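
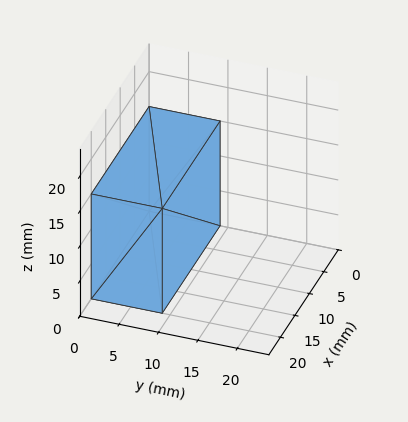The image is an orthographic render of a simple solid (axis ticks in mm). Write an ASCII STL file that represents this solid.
Reading the render: the shape is a rectangular box, roughly 20 × 9 mm footprint and 15 mm tall (dimensions read to the nearest mm from the axis ticks). For the STL, each face is triangulated and given an outward normal.

solid part
  facet normal 0.0000 0.0000 -1.0000
    outer loop
      vertex 20.0 9.0 0.0
      vertex 20.0 0.0 0.0
      vertex 0.0 0.0 0.0
    endloop
  endfacet
  facet normal 0.0000 0.0000 -1.0000
    outer loop
      vertex 0.0 9.0 0.0
      vertex 20.0 9.0 0.0
      vertex 0.0 0.0 0.0
    endloop
  endfacet
  facet normal 0.0000 0.0000 1.0000
    outer loop
      vertex 0.0 0.0 15.0
      vertex 20.0 0.0 15.0
      vertex 20.0 9.0 15.0
    endloop
  endfacet
  facet normal 0.0000 0.0000 1.0000
    outer loop
      vertex 0.0 0.0 15.0
      vertex 20.0 9.0 15.0
      vertex 0.0 9.0 15.0
    endloop
  endfacet
  facet normal 0.0000 -1.0000 0.0000
    outer loop
      vertex 0.0 0.0 0.0
      vertex 20.0 0.0 0.0
      vertex 20.0 0.0 15.0
    endloop
  endfacet
  facet normal 0.0000 -1.0000 0.0000
    outer loop
      vertex 0.0 0.0 0.0
      vertex 20.0 0.0 15.0
      vertex 0.0 0.0 15.0
    endloop
  endfacet
  facet normal 0.0000 1.0000 0.0000
    outer loop
      vertex 20.0 9.0 15.0
      vertex 20.0 9.0 0.0
      vertex 0.0 9.0 0.0
    endloop
  endfacet
  facet normal 0.0000 1.0000 0.0000
    outer loop
      vertex 0.0 9.0 15.0
      vertex 20.0 9.0 15.0
      vertex 0.0 9.0 0.0
    endloop
  endfacet
  facet normal -1.0000 0.0000 0.0000
    outer loop
      vertex 0.0 9.0 15.0
      vertex 0.0 9.0 0.0
      vertex 0.0 0.0 0.0
    endloop
  endfacet
  facet normal -1.0000 0.0000 0.0000
    outer loop
      vertex 0.0 0.0 15.0
      vertex 0.0 9.0 15.0
      vertex 0.0 0.0 0.0
    endloop
  endfacet
  facet normal 1.0000 0.0000 0.0000
    outer loop
      vertex 20.0 0.0 0.0
      vertex 20.0 9.0 0.0
      vertex 20.0 9.0 15.0
    endloop
  endfacet
  facet normal 1.0000 0.0000 0.0000
    outer loop
      vertex 20.0 0.0 0.0
      vertex 20.0 9.0 15.0
      vertex 20.0 0.0 15.0
    endloop
  endfacet
endsolid part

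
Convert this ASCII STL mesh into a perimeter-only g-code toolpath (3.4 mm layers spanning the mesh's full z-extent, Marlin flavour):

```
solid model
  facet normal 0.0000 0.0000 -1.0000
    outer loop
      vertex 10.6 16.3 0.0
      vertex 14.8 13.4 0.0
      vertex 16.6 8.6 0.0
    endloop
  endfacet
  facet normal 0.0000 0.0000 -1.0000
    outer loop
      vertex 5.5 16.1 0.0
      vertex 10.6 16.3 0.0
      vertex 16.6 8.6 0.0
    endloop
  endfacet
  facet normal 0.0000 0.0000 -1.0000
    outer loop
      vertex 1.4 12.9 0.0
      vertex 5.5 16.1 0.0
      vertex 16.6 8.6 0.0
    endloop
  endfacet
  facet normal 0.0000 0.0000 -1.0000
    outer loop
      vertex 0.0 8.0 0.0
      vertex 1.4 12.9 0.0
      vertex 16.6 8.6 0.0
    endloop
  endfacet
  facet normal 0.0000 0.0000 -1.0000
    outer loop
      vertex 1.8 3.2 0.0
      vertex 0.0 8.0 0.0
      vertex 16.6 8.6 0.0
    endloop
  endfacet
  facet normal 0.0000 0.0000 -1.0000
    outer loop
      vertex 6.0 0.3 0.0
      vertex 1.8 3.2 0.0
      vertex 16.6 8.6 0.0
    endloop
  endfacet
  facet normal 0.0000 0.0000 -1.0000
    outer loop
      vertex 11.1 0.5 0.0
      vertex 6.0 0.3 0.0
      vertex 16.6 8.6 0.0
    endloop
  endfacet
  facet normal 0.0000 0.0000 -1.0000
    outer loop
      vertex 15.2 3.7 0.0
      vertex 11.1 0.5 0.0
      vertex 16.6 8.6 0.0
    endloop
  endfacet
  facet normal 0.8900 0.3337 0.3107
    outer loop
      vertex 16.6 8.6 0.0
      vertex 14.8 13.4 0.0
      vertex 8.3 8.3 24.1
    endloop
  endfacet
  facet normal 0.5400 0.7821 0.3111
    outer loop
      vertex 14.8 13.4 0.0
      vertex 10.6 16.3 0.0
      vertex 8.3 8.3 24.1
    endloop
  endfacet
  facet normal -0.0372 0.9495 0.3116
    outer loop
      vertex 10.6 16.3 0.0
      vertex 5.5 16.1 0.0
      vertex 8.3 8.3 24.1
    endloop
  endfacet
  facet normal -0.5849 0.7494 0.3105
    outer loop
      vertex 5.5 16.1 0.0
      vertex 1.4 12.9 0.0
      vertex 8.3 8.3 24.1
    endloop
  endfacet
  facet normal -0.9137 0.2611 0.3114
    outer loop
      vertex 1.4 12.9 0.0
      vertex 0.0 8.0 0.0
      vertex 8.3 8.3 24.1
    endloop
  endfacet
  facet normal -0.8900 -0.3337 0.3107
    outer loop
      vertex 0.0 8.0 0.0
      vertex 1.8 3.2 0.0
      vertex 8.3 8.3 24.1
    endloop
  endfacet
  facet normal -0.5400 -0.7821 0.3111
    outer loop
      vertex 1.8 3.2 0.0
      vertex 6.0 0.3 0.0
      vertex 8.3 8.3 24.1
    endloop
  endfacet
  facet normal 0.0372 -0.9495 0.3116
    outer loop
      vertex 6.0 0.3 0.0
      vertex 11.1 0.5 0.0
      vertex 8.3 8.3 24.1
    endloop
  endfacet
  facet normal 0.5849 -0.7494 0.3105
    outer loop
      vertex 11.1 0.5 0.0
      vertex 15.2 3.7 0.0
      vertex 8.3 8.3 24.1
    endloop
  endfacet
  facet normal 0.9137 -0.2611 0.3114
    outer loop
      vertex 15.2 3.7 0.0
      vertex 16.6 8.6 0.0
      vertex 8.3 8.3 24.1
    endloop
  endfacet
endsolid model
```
; perimeter-only toolpath
G21 ; units = mm
G90 ; absolute positioning
G28 ; home
; layer 1
G0 Z3.4
G0 X15.4 Y8.6
G1 X13.9 Y12.7
G1 X10.3 Y15.2
G1 X5.9 Y15.0
G1 X2.4 Y12.2
G1 X1.2 Y8.0
G1 X2.7 Y3.9
G1 X6.3 Y1.4
G1 X10.7 Y1.6
G1 X14.2 Y4.4
G1 X15.4 Y8.6
; layer 2
G0 Z6.9
G0 X14.2 Y8.5
G1 X12.9 Y11.9
G1 X9.9 Y14.0
G1 X6.3 Y13.9
G1 X3.4 Y11.6
G1 X2.4 Y8.1
G1 X3.7 Y4.7
G1 X6.7 Y2.6
G1 X10.3 Y2.7
G1 X13.2 Y5.0
G1 X14.2 Y8.5
; layer 3
G0 Z10.3
G0 X13.0 Y8.5
G1 X12.0 Y11.2
G1 X9.6 Y12.9
G1 X6.7 Y12.8
G1 X4.4 Y10.9
G1 X3.6 Y8.1
G1 X4.6 Y5.4
G1 X7.0 Y3.7
G1 X9.9 Y3.8
G1 X12.2 Y5.7
G1 X13.0 Y8.5
; layer 4
G0 Z13.8
G0 X11.9 Y8.4
G1 X11.1 Y10.5
G1 X9.3 Y11.7
G1 X7.1 Y11.6
G1 X5.3 Y10.3
G1 X4.7 Y8.2
G1 X5.5 Y6.1
G1 X7.3 Y4.9
G1 X9.5 Y5.0
G1 X11.3 Y6.3
G1 X11.9 Y8.4
; layer 5
G0 Z17.2
G0 X10.7 Y8.4
G1 X10.2 Y9.8
G1 X9.0 Y10.6
G1 X7.5 Y10.5
G1 X6.3 Y9.6
G1 X5.9 Y8.2
G1 X6.4 Y6.8
G1 X7.6 Y6.0
G1 X9.1 Y6.1
G1 X10.3 Y7.0
G1 X10.7 Y8.4
; layer 6
G0 Z20.7
G0 X9.5 Y8.3
G1 X9.2 Y9.0
G1 X8.6 Y9.4
G1 X7.9 Y9.4
G1 X7.3 Y9.0
G1 X7.1 Y8.3
G1 X7.4 Y7.6
G1 X8.0 Y7.2
G1 X8.7 Y7.2
G1 X9.3 Y7.6
G1 X9.5 Y8.3
M2 ; end

The solid is a regular 10-sided pyramid, base circumscribed radius ≈ 8.3 mm, apex at z ≈ 24.1 mm. Slicing at Δz = 3.4 mm — 7 equal slices spanning the solid's height, so layer i sits at z = i·h/7 — gives 6 non-empty perimeters. Each is a 10-segment closed polygon; G0 lifts to the layer z and rapids to the start vertex, then G1 traces the edges. The cross-section shrinks linearly with z (the slice at the apex is degenerate and omitted).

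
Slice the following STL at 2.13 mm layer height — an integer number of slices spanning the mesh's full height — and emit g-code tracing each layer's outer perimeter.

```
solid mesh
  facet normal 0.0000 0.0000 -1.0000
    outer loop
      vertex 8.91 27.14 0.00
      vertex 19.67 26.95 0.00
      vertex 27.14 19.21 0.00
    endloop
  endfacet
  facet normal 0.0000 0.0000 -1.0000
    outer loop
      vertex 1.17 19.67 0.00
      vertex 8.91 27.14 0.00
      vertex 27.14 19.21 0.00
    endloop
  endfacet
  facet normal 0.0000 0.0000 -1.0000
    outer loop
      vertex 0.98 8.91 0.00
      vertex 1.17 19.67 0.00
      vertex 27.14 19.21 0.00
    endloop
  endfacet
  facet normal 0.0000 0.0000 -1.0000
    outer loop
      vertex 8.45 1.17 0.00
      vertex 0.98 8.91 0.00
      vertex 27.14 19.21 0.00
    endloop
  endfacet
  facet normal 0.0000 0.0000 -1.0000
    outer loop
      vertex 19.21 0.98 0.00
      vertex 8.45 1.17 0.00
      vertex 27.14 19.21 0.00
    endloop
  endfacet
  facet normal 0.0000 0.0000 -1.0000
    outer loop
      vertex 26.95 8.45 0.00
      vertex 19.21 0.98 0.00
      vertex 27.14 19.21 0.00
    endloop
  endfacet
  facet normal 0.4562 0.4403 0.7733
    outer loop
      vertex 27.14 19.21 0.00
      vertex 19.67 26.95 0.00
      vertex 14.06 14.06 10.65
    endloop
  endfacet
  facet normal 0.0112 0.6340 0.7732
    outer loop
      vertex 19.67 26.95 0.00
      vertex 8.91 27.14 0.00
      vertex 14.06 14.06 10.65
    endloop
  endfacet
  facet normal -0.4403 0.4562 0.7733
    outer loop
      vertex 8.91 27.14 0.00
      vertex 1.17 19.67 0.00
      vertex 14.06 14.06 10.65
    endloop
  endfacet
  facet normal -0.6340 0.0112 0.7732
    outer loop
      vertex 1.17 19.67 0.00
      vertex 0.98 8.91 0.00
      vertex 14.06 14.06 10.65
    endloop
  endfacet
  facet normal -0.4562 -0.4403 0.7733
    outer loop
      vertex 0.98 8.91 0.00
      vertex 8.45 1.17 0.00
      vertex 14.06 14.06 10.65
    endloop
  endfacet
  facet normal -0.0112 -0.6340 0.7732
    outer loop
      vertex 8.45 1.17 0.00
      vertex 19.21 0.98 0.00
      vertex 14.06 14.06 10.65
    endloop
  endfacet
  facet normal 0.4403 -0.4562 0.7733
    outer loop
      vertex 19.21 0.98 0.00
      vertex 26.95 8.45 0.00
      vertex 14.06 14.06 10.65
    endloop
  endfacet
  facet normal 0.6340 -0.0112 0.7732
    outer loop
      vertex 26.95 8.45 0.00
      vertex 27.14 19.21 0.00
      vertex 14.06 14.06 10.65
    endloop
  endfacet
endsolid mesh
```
; perimeter-only toolpath
G21 ; units = mm
G90 ; absolute positioning
G28 ; home
; layer 1
G0 Z2.13
G0 X24.52 Y18.18
G1 X18.55 Y24.37
G1 X9.94 Y24.52
G1 X3.75 Y18.55
G1 X3.60 Y9.94
G1 X9.57 Y3.75
G1 X18.18 Y3.60
G1 X24.37 Y9.57
G1 X24.52 Y18.18
; layer 2
G0 Z4.26
G0 X21.91 Y17.15
G1 X17.43 Y21.79
G1 X10.97 Y21.91
G1 X6.33 Y17.43
G1 X6.21 Y10.97
G1 X10.69 Y6.33
G1 X17.15 Y6.21
G1 X21.79 Y10.69
G1 X21.91 Y17.15
; layer 3
G0 Z6.39
G0 X19.29 Y16.12
G1 X16.30 Y19.22
G1 X12.00 Y19.29
G1 X8.90 Y16.30
G1 X8.83 Y12.00
G1 X11.82 Y8.90
G1 X16.12 Y8.83
G1 X19.22 Y11.82
G1 X19.29 Y16.12
; layer 4
G0 Z8.52
G0 X16.68 Y15.09
G1 X15.18 Y16.64
G1 X13.03 Y16.68
G1 X11.48 Y15.18
G1 X11.44 Y13.03
G1 X12.94 Y11.48
G1 X15.09 Y11.44
G1 X16.64 Y12.94
G1 X16.68 Y15.09
M2 ; end

The solid is a regular 8-sided pyramid, base circumscribed radius ≈ 14.1 mm, apex at z ≈ 10.7 mm. Slicing at Δz = 2.13 mm — 5 equal slices spanning the solid's height, so layer i sits at z = i·h/5 — gives 4 non-empty perimeters. Each is a 8-segment closed polygon; G0 lifts to the layer z and rapids to the start vertex, then G1 traces the edges. The cross-section shrinks linearly with z (the slice at the apex is degenerate and omitted).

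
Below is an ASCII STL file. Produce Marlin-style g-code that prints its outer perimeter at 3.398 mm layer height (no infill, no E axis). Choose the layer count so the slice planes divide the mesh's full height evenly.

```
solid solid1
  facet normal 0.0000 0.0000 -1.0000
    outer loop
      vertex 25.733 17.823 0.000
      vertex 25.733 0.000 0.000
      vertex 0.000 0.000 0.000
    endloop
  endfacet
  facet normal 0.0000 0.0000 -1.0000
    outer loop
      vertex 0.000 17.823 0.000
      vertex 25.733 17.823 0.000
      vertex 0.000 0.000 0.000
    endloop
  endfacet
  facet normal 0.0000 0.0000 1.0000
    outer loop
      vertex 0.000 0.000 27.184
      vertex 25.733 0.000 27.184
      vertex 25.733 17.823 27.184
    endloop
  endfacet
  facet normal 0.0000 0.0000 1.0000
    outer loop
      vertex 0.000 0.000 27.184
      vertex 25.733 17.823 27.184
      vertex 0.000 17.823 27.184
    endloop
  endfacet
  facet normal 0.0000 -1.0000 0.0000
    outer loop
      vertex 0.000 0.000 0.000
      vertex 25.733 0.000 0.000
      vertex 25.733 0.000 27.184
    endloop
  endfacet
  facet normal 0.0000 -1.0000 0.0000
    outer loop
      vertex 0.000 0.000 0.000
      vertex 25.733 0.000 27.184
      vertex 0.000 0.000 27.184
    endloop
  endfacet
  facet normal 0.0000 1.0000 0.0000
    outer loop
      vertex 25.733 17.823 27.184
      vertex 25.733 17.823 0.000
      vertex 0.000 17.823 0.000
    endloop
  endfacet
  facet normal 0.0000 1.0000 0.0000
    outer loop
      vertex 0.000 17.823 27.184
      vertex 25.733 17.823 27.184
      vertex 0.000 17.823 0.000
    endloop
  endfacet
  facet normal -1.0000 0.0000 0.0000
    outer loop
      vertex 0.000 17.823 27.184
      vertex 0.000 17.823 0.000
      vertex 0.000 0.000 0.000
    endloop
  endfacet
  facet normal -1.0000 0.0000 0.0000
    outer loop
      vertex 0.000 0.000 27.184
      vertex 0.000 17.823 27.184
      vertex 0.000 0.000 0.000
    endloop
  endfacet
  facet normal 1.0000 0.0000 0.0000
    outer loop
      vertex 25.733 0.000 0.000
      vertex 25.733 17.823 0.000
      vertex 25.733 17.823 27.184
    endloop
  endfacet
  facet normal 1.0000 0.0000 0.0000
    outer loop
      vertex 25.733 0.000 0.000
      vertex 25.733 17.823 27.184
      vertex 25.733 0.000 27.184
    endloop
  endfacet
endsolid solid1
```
; perimeter-only toolpath
G21 ; units = mm
G90 ; absolute positioning
G28 ; home
; layer 1
G0 Z3.398
G0 X0.000 Y0.000
G1 X25.733 Y0.000
G1 X25.733 Y17.823
G1 X0.000 Y17.823
G1 X0.000 Y0.000
; layer 2
G0 Z6.796
G0 X0.000 Y0.000
G1 X25.733 Y0.000
G1 X25.733 Y17.823
G1 X0.000 Y17.823
G1 X0.000 Y0.000
; layer 3
G0 Z10.194
G0 X0.000 Y0.000
G1 X25.733 Y0.000
G1 X25.733 Y17.823
G1 X0.000 Y17.823
G1 X0.000 Y0.000
; layer 4
G0 Z13.592
G0 X0.000 Y0.000
G1 X25.733 Y0.000
G1 X25.733 Y17.823
G1 X0.000 Y17.823
G1 X0.000 Y0.000
; layer 5
G0 Z16.990
G0 X0.000 Y0.000
G1 X25.733 Y0.000
G1 X25.733 Y17.823
G1 X0.000 Y17.823
G1 X0.000 Y0.000
; layer 6
G0 Z20.388
G0 X0.000 Y0.000
G1 X25.733 Y0.000
G1 X25.733 Y17.823
G1 X0.000 Y17.823
G1 X0.000 Y0.000
; layer 7
G0 Z23.786
G0 X0.000 Y0.000
G1 X25.733 Y0.000
G1 X25.733 Y17.823
G1 X0.000 Y17.823
G1 X0.000 Y0.000
; layer 8
G0 Z27.184
G0 X0.000 Y0.000
G1 X25.733 Y0.000
G1 X25.733 Y17.823
G1 X0.000 Y17.823
G1 X0.000 Y0.000
M2 ; end

The solid is a rectangular box, roughly 25.7 × 17.8 mm footprint and 27.2 mm tall. Slicing at Δz = 3.398 mm — 8 equal slices spanning the solid's height, so layer i sits at z = i·h/8 — gives 8 non-empty perimeters. Each is a 4-segment closed polygon; G0 lifts to the layer z and rapids to the start vertex, then G1 traces the edges.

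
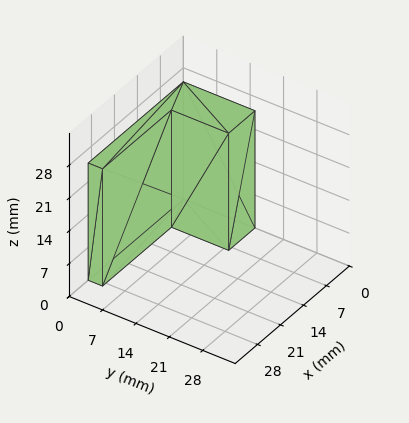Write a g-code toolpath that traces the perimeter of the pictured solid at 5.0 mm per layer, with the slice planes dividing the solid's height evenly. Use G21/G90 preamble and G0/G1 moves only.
Reading the render: the shape is an L-shaped prism: outer 29 × 15 mm, arm thicknesses ≈ 3 mm (horizontal) and 8 mm (vertical), extruded 25 mm in z (dimensions read to the nearest mm from the axis ticks). For the g-code, the solid's height is divided into equal slices at the stated Δz and each level perimeter traced with G1 moves after a G0 lift.

; perimeter-only toolpath
G21 ; units = mm
G90 ; absolute positioning
G28 ; home
; layer 1
G0 Z5.0
G0 X0.0 Y0.0
G1 X29.0 Y0.0
G1 X29.0 Y3.0
G1 X8.0 Y3.0
G1 X8.0 Y15.0
G1 X0.0 Y15.0
G1 X0.0 Y0.0
; layer 2
G0 Z10.0
G0 X0.0 Y0.0
G1 X29.0 Y0.0
G1 X29.0 Y3.0
G1 X8.0 Y3.0
G1 X8.0 Y15.0
G1 X0.0 Y15.0
G1 X0.0 Y0.0
; layer 3
G0 Z15.0
G0 X0.0 Y0.0
G1 X29.0 Y0.0
G1 X29.0 Y3.0
G1 X8.0 Y3.0
G1 X8.0 Y15.0
G1 X0.0 Y15.0
G1 X0.0 Y0.0
; layer 4
G0 Z20.0
G0 X0.0 Y0.0
G1 X29.0 Y0.0
G1 X29.0 Y3.0
G1 X8.0 Y3.0
G1 X8.0 Y15.0
G1 X0.0 Y15.0
G1 X0.0 Y0.0
; layer 5
G0 Z25.0
G0 X0.0 Y0.0
G1 X29.0 Y0.0
G1 X29.0 Y3.0
G1 X8.0 Y3.0
G1 X8.0 Y15.0
G1 X0.0 Y15.0
G1 X0.0 Y0.0
M2 ; end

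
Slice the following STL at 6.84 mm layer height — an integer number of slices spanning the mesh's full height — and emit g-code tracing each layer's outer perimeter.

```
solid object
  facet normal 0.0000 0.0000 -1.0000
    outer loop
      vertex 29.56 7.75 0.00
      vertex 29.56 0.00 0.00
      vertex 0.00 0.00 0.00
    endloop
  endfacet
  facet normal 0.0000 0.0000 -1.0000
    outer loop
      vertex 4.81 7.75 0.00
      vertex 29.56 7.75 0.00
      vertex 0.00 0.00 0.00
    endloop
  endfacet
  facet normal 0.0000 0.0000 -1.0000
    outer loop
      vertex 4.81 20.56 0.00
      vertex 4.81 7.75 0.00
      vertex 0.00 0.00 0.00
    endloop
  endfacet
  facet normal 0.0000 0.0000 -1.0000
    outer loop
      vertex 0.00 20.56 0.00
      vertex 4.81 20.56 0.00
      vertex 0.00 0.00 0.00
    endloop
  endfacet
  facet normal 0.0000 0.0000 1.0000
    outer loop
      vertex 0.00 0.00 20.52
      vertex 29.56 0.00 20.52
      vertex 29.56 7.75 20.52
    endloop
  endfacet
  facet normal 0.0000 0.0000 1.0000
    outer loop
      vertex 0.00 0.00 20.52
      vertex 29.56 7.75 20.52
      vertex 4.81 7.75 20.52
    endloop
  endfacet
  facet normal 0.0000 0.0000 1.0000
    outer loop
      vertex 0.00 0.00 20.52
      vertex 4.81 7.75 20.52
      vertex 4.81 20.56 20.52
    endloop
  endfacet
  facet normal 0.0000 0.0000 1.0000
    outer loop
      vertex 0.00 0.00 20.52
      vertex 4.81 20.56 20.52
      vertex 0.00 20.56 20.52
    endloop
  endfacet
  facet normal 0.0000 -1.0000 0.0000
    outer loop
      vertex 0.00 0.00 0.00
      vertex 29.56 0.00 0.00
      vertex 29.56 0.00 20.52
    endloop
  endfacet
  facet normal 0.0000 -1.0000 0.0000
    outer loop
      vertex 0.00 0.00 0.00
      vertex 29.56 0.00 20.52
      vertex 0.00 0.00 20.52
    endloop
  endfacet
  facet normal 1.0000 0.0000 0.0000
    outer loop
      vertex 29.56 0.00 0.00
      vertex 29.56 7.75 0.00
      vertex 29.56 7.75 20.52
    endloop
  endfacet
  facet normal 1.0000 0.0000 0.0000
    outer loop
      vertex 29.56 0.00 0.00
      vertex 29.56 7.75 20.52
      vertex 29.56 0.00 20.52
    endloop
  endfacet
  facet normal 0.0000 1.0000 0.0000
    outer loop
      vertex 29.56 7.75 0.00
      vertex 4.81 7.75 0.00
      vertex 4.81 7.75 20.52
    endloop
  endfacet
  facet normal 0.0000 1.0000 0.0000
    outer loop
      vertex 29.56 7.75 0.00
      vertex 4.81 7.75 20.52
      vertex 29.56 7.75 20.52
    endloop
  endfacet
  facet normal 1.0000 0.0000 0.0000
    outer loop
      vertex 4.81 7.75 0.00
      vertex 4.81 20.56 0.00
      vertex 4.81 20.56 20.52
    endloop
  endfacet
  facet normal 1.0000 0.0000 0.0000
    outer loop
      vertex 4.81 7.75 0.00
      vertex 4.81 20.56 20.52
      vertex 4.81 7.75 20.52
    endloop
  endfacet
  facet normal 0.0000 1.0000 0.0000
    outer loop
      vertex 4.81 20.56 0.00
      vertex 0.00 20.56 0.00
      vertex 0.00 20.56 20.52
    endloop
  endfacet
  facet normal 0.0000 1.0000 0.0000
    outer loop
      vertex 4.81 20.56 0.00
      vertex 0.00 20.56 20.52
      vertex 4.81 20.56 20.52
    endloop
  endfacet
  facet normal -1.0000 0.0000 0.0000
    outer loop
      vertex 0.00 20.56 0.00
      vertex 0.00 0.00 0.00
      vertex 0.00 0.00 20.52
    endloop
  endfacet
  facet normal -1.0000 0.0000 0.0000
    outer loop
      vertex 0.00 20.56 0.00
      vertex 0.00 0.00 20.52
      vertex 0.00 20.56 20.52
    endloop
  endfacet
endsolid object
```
; perimeter-only toolpath
G21 ; units = mm
G90 ; absolute positioning
G28 ; home
; layer 1
G0 Z6.84
G0 X0.00 Y0.00
G1 X29.56 Y0.00
G1 X29.56 Y7.75
G1 X4.81 Y7.75
G1 X4.81 Y20.56
G1 X0.00 Y20.56
G1 X0.00 Y0.00
; layer 2
G0 Z13.68
G0 X0.00 Y0.00
G1 X29.56 Y0.00
G1 X29.56 Y7.75
G1 X4.81 Y7.75
G1 X4.81 Y20.56
G1 X0.00 Y20.56
G1 X0.00 Y0.00
; layer 3
G0 Z20.52
G0 X0.00 Y0.00
G1 X29.56 Y0.00
G1 X29.56 Y7.75
G1 X4.81 Y7.75
G1 X4.81 Y20.56
G1 X0.00 Y20.56
G1 X0.00 Y0.00
M2 ; end

The solid is an L-shaped prism: outer 29.6 × 20.6 mm, arm thicknesses ≈ 7.75 mm (horizontal) and 4.81 mm (vertical), extruded 20.5 mm in z. Slicing at Δz = 6.84 mm — 3 equal slices spanning the solid's height, so layer i sits at z = i·h/3 — gives 3 non-empty perimeters. Each is a 6-segment closed polygon; G0 lifts to the layer z and rapids to the start vertex, then G1 traces the edges.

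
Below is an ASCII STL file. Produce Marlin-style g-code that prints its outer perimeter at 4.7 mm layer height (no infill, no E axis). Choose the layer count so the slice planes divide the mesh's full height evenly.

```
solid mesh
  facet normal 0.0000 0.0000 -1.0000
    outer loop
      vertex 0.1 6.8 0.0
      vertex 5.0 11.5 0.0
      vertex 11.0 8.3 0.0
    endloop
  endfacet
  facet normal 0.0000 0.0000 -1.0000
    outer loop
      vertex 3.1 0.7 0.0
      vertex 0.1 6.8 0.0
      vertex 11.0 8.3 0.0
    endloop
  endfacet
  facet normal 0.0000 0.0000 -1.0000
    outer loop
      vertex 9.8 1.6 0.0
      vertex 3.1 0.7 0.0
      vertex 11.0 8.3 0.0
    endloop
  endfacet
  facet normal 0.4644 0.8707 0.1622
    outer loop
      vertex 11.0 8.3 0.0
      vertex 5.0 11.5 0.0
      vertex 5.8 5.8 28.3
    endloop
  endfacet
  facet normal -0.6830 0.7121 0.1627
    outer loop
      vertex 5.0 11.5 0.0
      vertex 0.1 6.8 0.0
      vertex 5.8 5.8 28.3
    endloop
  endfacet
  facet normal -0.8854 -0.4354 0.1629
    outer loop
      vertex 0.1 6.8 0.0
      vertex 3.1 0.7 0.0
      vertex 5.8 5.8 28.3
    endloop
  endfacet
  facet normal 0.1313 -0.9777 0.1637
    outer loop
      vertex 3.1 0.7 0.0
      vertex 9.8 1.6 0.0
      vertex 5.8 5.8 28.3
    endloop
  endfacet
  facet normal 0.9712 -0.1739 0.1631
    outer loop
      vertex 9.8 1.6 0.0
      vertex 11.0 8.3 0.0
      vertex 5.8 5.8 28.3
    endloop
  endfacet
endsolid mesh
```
; perimeter-only toolpath
G21 ; units = mm
G90 ; absolute positioning
G28 ; home
; layer 1
G0 Z4.7
G0 X10.1 Y7.9
G1 X5.1 Y10.6
G1 X1.0 Y6.6
G1 X3.5 Y1.5
G1 X9.1 Y2.3
G1 X10.1 Y7.9
; layer 2
G0 Z9.4
G0 X9.3 Y7.5
G1 X5.3 Y9.6
G1 X2.0 Y6.5
G1 X4.0 Y2.4
G1 X8.5 Y3.0
G1 X9.3 Y7.5
; layer 3
G0 Z14.2
G0 X8.4 Y7.1
G1 X5.4 Y8.7
G1 X2.9 Y6.3
G1 X4.5 Y3.2
G1 X7.8 Y3.7
G1 X8.4 Y7.1
; layer 4
G0 Z18.9
G0 X7.5 Y6.6
G1 X5.5 Y7.7
G1 X3.9 Y6.1
G1 X4.9 Y4.1
G1 X7.1 Y4.4
G1 X7.5 Y6.6
; layer 5
G0 Z23.6
G0 X6.7 Y6.2
G1 X5.7 Y6.7
G1 X4.8 Y6.0
G1 X5.3 Y4.9
G1 X6.5 Y5.1
G1 X6.7 Y6.2
M2 ; end

The solid is a regular 5-sided pyramid, base circumscribed radius ≈ 5.8 mm, apex at z ≈ 28.3 mm. Slicing at Δz = 4.7 mm — 6 equal slices spanning the solid's height, so layer i sits at z = i·h/6 — gives 5 non-empty perimeters. Each is a 5-segment closed polygon; G0 lifts to the layer z and rapids to the start vertex, then G1 traces the edges. The cross-section shrinks linearly with z (the slice at the apex is degenerate and omitted).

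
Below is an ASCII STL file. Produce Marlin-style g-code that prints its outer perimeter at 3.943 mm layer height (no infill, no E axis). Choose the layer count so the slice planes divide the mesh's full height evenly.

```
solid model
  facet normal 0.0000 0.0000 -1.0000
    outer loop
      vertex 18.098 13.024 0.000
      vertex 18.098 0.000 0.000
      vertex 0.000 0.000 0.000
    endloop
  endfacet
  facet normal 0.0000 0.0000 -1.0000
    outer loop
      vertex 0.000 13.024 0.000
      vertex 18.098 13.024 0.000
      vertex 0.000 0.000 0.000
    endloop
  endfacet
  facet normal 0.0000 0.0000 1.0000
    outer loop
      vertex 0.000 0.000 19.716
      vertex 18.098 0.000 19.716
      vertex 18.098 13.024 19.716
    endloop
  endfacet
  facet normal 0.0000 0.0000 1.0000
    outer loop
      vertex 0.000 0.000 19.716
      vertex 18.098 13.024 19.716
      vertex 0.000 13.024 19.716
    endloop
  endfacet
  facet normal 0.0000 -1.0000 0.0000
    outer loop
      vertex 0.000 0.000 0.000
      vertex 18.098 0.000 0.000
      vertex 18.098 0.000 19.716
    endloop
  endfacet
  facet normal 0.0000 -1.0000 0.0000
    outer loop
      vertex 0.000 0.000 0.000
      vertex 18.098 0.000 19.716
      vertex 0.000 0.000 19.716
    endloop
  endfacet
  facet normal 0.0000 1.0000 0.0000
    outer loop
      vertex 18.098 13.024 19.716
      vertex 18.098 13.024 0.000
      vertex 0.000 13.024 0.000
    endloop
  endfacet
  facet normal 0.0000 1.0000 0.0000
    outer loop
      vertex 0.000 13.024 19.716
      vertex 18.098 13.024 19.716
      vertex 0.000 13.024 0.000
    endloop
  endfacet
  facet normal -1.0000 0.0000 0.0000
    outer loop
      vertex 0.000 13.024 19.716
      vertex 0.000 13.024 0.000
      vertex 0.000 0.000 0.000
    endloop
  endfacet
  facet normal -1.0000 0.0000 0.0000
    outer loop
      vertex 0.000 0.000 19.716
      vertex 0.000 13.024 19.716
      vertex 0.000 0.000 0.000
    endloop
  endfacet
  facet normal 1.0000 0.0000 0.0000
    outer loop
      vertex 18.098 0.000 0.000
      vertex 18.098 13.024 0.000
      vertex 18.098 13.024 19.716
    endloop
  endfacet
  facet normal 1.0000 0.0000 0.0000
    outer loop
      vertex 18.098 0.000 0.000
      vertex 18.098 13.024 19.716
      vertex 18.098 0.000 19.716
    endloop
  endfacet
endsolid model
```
; perimeter-only toolpath
G21 ; units = mm
G90 ; absolute positioning
G28 ; home
; layer 1
G0 Z3.943
G0 X0.000 Y0.000
G1 X18.098 Y0.000
G1 X18.098 Y13.024
G1 X0.000 Y13.024
G1 X0.000 Y0.000
; layer 2
G0 Z7.886
G0 X0.000 Y0.000
G1 X18.098 Y0.000
G1 X18.098 Y13.024
G1 X0.000 Y13.024
G1 X0.000 Y0.000
; layer 3
G0 Z11.830
G0 X0.000 Y0.000
G1 X18.098 Y0.000
G1 X18.098 Y13.024
G1 X0.000 Y13.024
G1 X0.000 Y0.000
; layer 4
G0 Z15.773
G0 X0.000 Y0.000
G1 X18.098 Y0.000
G1 X18.098 Y13.024
G1 X0.000 Y13.024
G1 X0.000 Y0.000
; layer 5
G0 Z19.716
G0 X0.000 Y0.000
G1 X18.098 Y0.000
G1 X18.098 Y13.024
G1 X0.000 Y13.024
G1 X0.000 Y0.000
M2 ; end

The solid is a rectangular box, roughly 18.1 × 13 mm footprint and 19.7 mm tall. Slicing at Δz = 3.943 mm — 5 equal slices spanning the solid's height, so layer i sits at z = i·h/5 — gives 5 non-empty perimeters. Each is a 4-segment closed polygon; G0 lifts to the layer z and rapids to the start vertex, then G1 traces the edges.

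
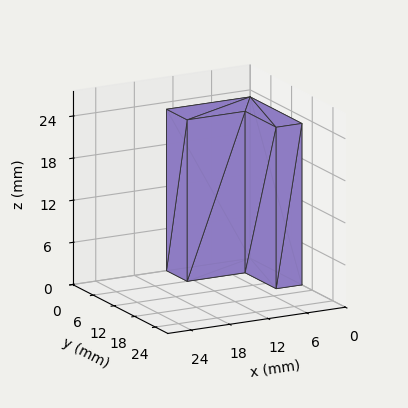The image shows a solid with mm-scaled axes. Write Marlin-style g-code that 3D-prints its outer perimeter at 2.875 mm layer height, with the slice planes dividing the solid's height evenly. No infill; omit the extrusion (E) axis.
Reading the render: the shape is an L-shaped prism: outer 13 × 15 mm, arm thicknesses ≈ 6 mm (horizontal) and 4 mm (vertical), extruded 23 mm in z (dimensions read to the nearest mm from the axis ticks). For the g-code, the solid's height is divided into equal slices at the stated Δz and each level perimeter traced with G1 moves after a G0 lift.

; perimeter-only toolpath
G21 ; units = mm
G90 ; absolute positioning
G28 ; home
; layer 1
G0 Z2.875
G0 X0.000 Y0.000
G1 X13.000 Y0.000
G1 X13.000 Y6.000
G1 X4.000 Y6.000
G1 X4.000 Y15.000
G1 X0.000 Y15.000
G1 X0.000 Y0.000
; layer 2
G0 Z5.750
G0 X0.000 Y0.000
G1 X13.000 Y0.000
G1 X13.000 Y6.000
G1 X4.000 Y6.000
G1 X4.000 Y15.000
G1 X0.000 Y15.000
G1 X0.000 Y0.000
; layer 3
G0 Z8.625
G0 X0.000 Y0.000
G1 X13.000 Y0.000
G1 X13.000 Y6.000
G1 X4.000 Y6.000
G1 X4.000 Y15.000
G1 X0.000 Y15.000
G1 X0.000 Y0.000
; layer 4
G0 Z11.500
G0 X0.000 Y0.000
G1 X13.000 Y0.000
G1 X13.000 Y6.000
G1 X4.000 Y6.000
G1 X4.000 Y15.000
G1 X0.000 Y15.000
G1 X0.000 Y0.000
; layer 5
G0 Z14.375
G0 X0.000 Y0.000
G1 X13.000 Y0.000
G1 X13.000 Y6.000
G1 X4.000 Y6.000
G1 X4.000 Y15.000
G1 X0.000 Y15.000
G1 X0.000 Y0.000
; layer 6
G0 Z17.250
G0 X0.000 Y0.000
G1 X13.000 Y0.000
G1 X13.000 Y6.000
G1 X4.000 Y6.000
G1 X4.000 Y15.000
G1 X0.000 Y15.000
G1 X0.000 Y0.000
; layer 7
G0 Z20.125
G0 X0.000 Y0.000
G1 X13.000 Y0.000
G1 X13.000 Y6.000
G1 X4.000 Y6.000
G1 X4.000 Y15.000
G1 X0.000 Y15.000
G1 X0.000 Y0.000
; layer 8
G0 Z23.000
G0 X0.000 Y0.000
G1 X13.000 Y0.000
G1 X13.000 Y6.000
G1 X4.000 Y6.000
G1 X4.000 Y15.000
G1 X0.000 Y15.000
G1 X0.000 Y0.000
M2 ; end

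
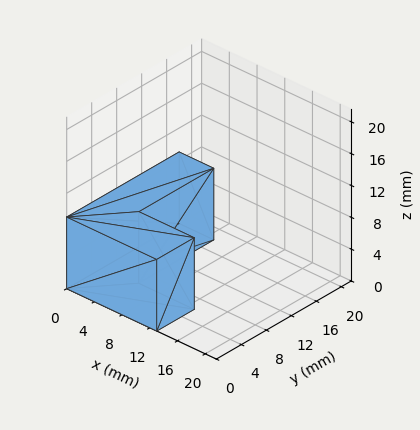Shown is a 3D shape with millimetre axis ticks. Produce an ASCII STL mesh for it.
Reading the render: the shape is an L-shaped prism: outer 13 × 18 mm, arm thicknesses ≈ 6 mm (horizontal) and 5 mm (vertical), extruded 9 mm in z (dimensions read to the nearest mm from the axis ticks). For the STL, each face is triangulated and given an outward normal.

solid part
  facet normal 0.0000 0.0000 -1.0000
    outer loop
      vertex 13.00 6.00 0.00
      vertex 13.00 0.00 0.00
      vertex 0.00 0.00 0.00
    endloop
  endfacet
  facet normal 0.0000 0.0000 -1.0000
    outer loop
      vertex 5.00 6.00 0.00
      vertex 13.00 6.00 0.00
      vertex 0.00 0.00 0.00
    endloop
  endfacet
  facet normal 0.0000 0.0000 -1.0000
    outer loop
      vertex 5.00 18.00 0.00
      vertex 5.00 6.00 0.00
      vertex 0.00 0.00 0.00
    endloop
  endfacet
  facet normal 0.0000 0.0000 -1.0000
    outer loop
      vertex 0.00 18.00 0.00
      vertex 5.00 18.00 0.00
      vertex 0.00 0.00 0.00
    endloop
  endfacet
  facet normal 0.0000 0.0000 1.0000
    outer loop
      vertex 0.00 0.00 9.00
      vertex 13.00 0.00 9.00
      vertex 13.00 6.00 9.00
    endloop
  endfacet
  facet normal 0.0000 0.0000 1.0000
    outer loop
      vertex 0.00 0.00 9.00
      vertex 13.00 6.00 9.00
      vertex 5.00 6.00 9.00
    endloop
  endfacet
  facet normal 0.0000 0.0000 1.0000
    outer loop
      vertex 0.00 0.00 9.00
      vertex 5.00 6.00 9.00
      vertex 5.00 18.00 9.00
    endloop
  endfacet
  facet normal 0.0000 0.0000 1.0000
    outer loop
      vertex 0.00 0.00 9.00
      vertex 5.00 18.00 9.00
      vertex 0.00 18.00 9.00
    endloop
  endfacet
  facet normal 0.0000 -1.0000 0.0000
    outer loop
      vertex 0.00 0.00 0.00
      vertex 13.00 0.00 0.00
      vertex 13.00 0.00 9.00
    endloop
  endfacet
  facet normal 0.0000 -1.0000 0.0000
    outer loop
      vertex 0.00 0.00 0.00
      vertex 13.00 0.00 9.00
      vertex 0.00 0.00 9.00
    endloop
  endfacet
  facet normal 1.0000 0.0000 0.0000
    outer loop
      vertex 13.00 0.00 0.00
      vertex 13.00 6.00 0.00
      vertex 13.00 6.00 9.00
    endloop
  endfacet
  facet normal 1.0000 0.0000 0.0000
    outer loop
      vertex 13.00 0.00 0.00
      vertex 13.00 6.00 9.00
      vertex 13.00 0.00 9.00
    endloop
  endfacet
  facet normal 0.0000 1.0000 0.0000
    outer loop
      vertex 13.00 6.00 0.00
      vertex 5.00 6.00 0.00
      vertex 5.00 6.00 9.00
    endloop
  endfacet
  facet normal 0.0000 1.0000 0.0000
    outer loop
      vertex 13.00 6.00 0.00
      vertex 5.00 6.00 9.00
      vertex 13.00 6.00 9.00
    endloop
  endfacet
  facet normal 1.0000 0.0000 0.0000
    outer loop
      vertex 5.00 6.00 0.00
      vertex 5.00 18.00 0.00
      vertex 5.00 18.00 9.00
    endloop
  endfacet
  facet normal 1.0000 0.0000 0.0000
    outer loop
      vertex 5.00 6.00 0.00
      vertex 5.00 18.00 9.00
      vertex 5.00 6.00 9.00
    endloop
  endfacet
  facet normal 0.0000 1.0000 0.0000
    outer loop
      vertex 5.00 18.00 0.00
      vertex 0.00 18.00 0.00
      vertex 0.00 18.00 9.00
    endloop
  endfacet
  facet normal 0.0000 1.0000 0.0000
    outer loop
      vertex 5.00 18.00 0.00
      vertex 0.00 18.00 9.00
      vertex 5.00 18.00 9.00
    endloop
  endfacet
  facet normal -1.0000 0.0000 0.0000
    outer loop
      vertex 0.00 18.00 0.00
      vertex 0.00 0.00 0.00
      vertex 0.00 0.00 9.00
    endloop
  endfacet
  facet normal -1.0000 0.0000 0.0000
    outer loop
      vertex 0.00 18.00 0.00
      vertex 0.00 0.00 9.00
      vertex 0.00 18.00 9.00
    endloop
  endfacet
endsolid part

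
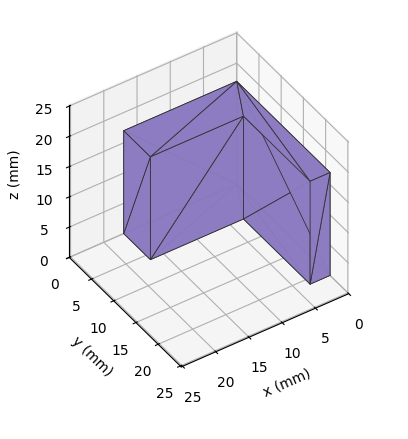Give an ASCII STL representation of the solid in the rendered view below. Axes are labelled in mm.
Reading the render: the shape is an L-shaped prism: outer 17 × 21 mm, arm thicknesses ≈ 6 mm (horizontal) and 3 mm (vertical), extruded 17 mm in z (dimensions read to the nearest mm from the axis ticks). For the STL, each face is triangulated and given an outward normal.

solid part
  facet normal 0.0000 0.0000 -1.0000
    outer loop
      vertex 17.000 6.000 0.000
      vertex 17.000 0.000 0.000
      vertex 0.000 0.000 0.000
    endloop
  endfacet
  facet normal 0.0000 0.0000 -1.0000
    outer loop
      vertex 3.000 6.000 0.000
      vertex 17.000 6.000 0.000
      vertex 0.000 0.000 0.000
    endloop
  endfacet
  facet normal 0.0000 0.0000 -1.0000
    outer loop
      vertex 3.000 21.000 0.000
      vertex 3.000 6.000 0.000
      vertex 0.000 0.000 0.000
    endloop
  endfacet
  facet normal 0.0000 0.0000 -1.0000
    outer loop
      vertex 0.000 21.000 0.000
      vertex 3.000 21.000 0.000
      vertex 0.000 0.000 0.000
    endloop
  endfacet
  facet normal 0.0000 0.0000 1.0000
    outer loop
      vertex 0.000 0.000 17.000
      vertex 17.000 0.000 17.000
      vertex 17.000 6.000 17.000
    endloop
  endfacet
  facet normal 0.0000 0.0000 1.0000
    outer loop
      vertex 0.000 0.000 17.000
      vertex 17.000 6.000 17.000
      vertex 3.000 6.000 17.000
    endloop
  endfacet
  facet normal 0.0000 0.0000 1.0000
    outer loop
      vertex 0.000 0.000 17.000
      vertex 3.000 6.000 17.000
      vertex 3.000 21.000 17.000
    endloop
  endfacet
  facet normal 0.0000 0.0000 1.0000
    outer loop
      vertex 0.000 0.000 17.000
      vertex 3.000 21.000 17.000
      vertex 0.000 21.000 17.000
    endloop
  endfacet
  facet normal 0.0000 -1.0000 0.0000
    outer loop
      vertex 0.000 0.000 0.000
      vertex 17.000 0.000 0.000
      vertex 17.000 0.000 17.000
    endloop
  endfacet
  facet normal 0.0000 -1.0000 0.0000
    outer loop
      vertex 0.000 0.000 0.000
      vertex 17.000 0.000 17.000
      vertex 0.000 0.000 17.000
    endloop
  endfacet
  facet normal 1.0000 0.0000 0.0000
    outer loop
      vertex 17.000 0.000 0.000
      vertex 17.000 6.000 0.000
      vertex 17.000 6.000 17.000
    endloop
  endfacet
  facet normal 1.0000 0.0000 0.0000
    outer loop
      vertex 17.000 0.000 0.000
      vertex 17.000 6.000 17.000
      vertex 17.000 0.000 17.000
    endloop
  endfacet
  facet normal 0.0000 1.0000 0.0000
    outer loop
      vertex 17.000 6.000 0.000
      vertex 3.000 6.000 0.000
      vertex 3.000 6.000 17.000
    endloop
  endfacet
  facet normal 0.0000 1.0000 0.0000
    outer loop
      vertex 17.000 6.000 0.000
      vertex 3.000 6.000 17.000
      vertex 17.000 6.000 17.000
    endloop
  endfacet
  facet normal 1.0000 0.0000 0.0000
    outer loop
      vertex 3.000 6.000 0.000
      vertex 3.000 21.000 0.000
      vertex 3.000 21.000 17.000
    endloop
  endfacet
  facet normal 1.0000 0.0000 0.0000
    outer loop
      vertex 3.000 6.000 0.000
      vertex 3.000 21.000 17.000
      vertex 3.000 6.000 17.000
    endloop
  endfacet
  facet normal 0.0000 1.0000 0.0000
    outer loop
      vertex 3.000 21.000 0.000
      vertex 0.000 21.000 0.000
      vertex 0.000 21.000 17.000
    endloop
  endfacet
  facet normal 0.0000 1.0000 0.0000
    outer loop
      vertex 3.000 21.000 0.000
      vertex 0.000 21.000 17.000
      vertex 3.000 21.000 17.000
    endloop
  endfacet
  facet normal -1.0000 0.0000 0.0000
    outer loop
      vertex 0.000 21.000 0.000
      vertex 0.000 0.000 0.000
      vertex 0.000 0.000 17.000
    endloop
  endfacet
  facet normal -1.0000 0.0000 0.0000
    outer loop
      vertex 0.000 21.000 0.000
      vertex 0.000 0.000 17.000
      vertex 0.000 21.000 17.000
    endloop
  endfacet
endsolid part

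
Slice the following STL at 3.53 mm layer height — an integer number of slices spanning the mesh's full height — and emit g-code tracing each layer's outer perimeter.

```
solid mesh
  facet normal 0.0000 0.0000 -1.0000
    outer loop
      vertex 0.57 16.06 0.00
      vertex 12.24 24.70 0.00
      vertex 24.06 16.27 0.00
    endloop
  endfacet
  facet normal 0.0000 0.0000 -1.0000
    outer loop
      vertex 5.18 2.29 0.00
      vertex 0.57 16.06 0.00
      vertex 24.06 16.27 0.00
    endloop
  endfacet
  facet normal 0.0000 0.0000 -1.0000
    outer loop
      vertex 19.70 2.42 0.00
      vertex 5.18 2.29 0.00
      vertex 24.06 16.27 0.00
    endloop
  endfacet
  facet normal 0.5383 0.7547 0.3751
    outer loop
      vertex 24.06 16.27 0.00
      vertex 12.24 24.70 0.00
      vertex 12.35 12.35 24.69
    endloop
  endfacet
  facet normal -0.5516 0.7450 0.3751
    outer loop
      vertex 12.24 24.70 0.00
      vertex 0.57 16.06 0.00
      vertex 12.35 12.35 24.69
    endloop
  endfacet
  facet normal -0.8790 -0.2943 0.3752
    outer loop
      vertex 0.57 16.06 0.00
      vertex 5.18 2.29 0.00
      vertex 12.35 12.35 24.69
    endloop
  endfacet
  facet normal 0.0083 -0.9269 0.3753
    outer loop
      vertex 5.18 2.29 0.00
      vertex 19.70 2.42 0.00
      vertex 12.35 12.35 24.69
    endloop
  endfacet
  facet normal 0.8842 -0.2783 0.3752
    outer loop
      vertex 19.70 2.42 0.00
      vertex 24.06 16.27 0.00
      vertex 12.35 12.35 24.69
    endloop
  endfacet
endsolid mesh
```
; perimeter-only toolpath
G21 ; units = mm
G90 ; absolute positioning
G28 ; home
; layer 1
G0 Z3.53
G0 X22.39 Y15.71
G1 X12.26 Y22.94
G1 X2.25 Y15.53
G1 X6.20 Y3.73
G1 X18.65 Y3.84
G1 X22.39 Y15.71
; layer 2
G0 Z7.05
G0 X20.71 Y15.15
G1 X12.27 Y21.17
G1 X3.94 Y15.00
G1 X7.23 Y5.16
G1 X17.60 Y5.26
G1 X20.71 Y15.15
; layer 3
G0 Z10.58
G0 X19.04 Y14.59
G1 X12.29 Y19.41
G1 X5.62 Y14.47
G1 X8.25 Y6.60
G1 X16.55 Y6.68
G1 X19.04 Y14.59
; layer 4
G0 Z14.11
G0 X17.37 Y14.03
G1 X12.30 Y17.64
G1 X7.30 Y13.94
G1 X9.28 Y8.04
G1 X15.50 Y8.09
G1 X17.37 Y14.03
; layer 5
G0 Z17.64
G0 X15.70 Y13.47
G1 X12.32 Y15.88
G1 X8.98 Y13.41
G1 X10.30 Y9.48
G1 X14.45 Y9.51
G1 X15.70 Y13.47
; layer 6
G0 Z21.16
G0 X14.02 Y12.91
G1 X12.33 Y14.11
G1 X10.67 Y12.88
G1 X11.33 Y10.91
G1 X13.40 Y10.93
G1 X14.02 Y12.91
M2 ; end

The solid is a regular 5-sided pyramid, base circumscribed radius ≈ 12.3 mm, apex at z ≈ 24.7 mm. Slicing at Δz = 3.53 mm — 7 equal slices spanning the solid's height, so layer i sits at z = i·h/7 — gives 6 non-empty perimeters. Each is a 5-segment closed polygon; G0 lifts to the layer z and rapids to the start vertex, then G1 traces the edges. The cross-section shrinks linearly with z (the slice at the apex is degenerate and omitted).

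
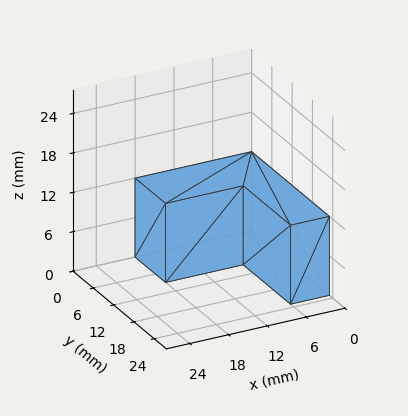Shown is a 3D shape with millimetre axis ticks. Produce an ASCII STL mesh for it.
Reading the render: the shape is an L-shaped prism: outer 18 × 23 mm, arm thicknesses ≈ 9 mm (horizontal) and 6 mm (vertical), extruded 12 mm in z (dimensions read to the nearest mm from the axis ticks). For the STL, each face is triangulated and given an outward normal.

solid part
  facet normal 0.0000 0.0000 -1.0000
    outer loop
      vertex 18.00 9.00 0.00
      vertex 18.00 0.00 0.00
      vertex 0.00 0.00 0.00
    endloop
  endfacet
  facet normal 0.0000 0.0000 -1.0000
    outer loop
      vertex 6.00 9.00 0.00
      vertex 18.00 9.00 0.00
      vertex 0.00 0.00 0.00
    endloop
  endfacet
  facet normal 0.0000 0.0000 -1.0000
    outer loop
      vertex 6.00 23.00 0.00
      vertex 6.00 9.00 0.00
      vertex 0.00 0.00 0.00
    endloop
  endfacet
  facet normal 0.0000 0.0000 -1.0000
    outer loop
      vertex 0.00 23.00 0.00
      vertex 6.00 23.00 0.00
      vertex 0.00 0.00 0.00
    endloop
  endfacet
  facet normal 0.0000 0.0000 1.0000
    outer loop
      vertex 0.00 0.00 12.00
      vertex 18.00 0.00 12.00
      vertex 18.00 9.00 12.00
    endloop
  endfacet
  facet normal 0.0000 0.0000 1.0000
    outer loop
      vertex 0.00 0.00 12.00
      vertex 18.00 9.00 12.00
      vertex 6.00 9.00 12.00
    endloop
  endfacet
  facet normal 0.0000 0.0000 1.0000
    outer loop
      vertex 0.00 0.00 12.00
      vertex 6.00 9.00 12.00
      vertex 6.00 23.00 12.00
    endloop
  endfacet
  facet normal 0.0000 0.0000 1.0000
    outer loop
      vertex 0.00 0.00 12.00
      vertex 6.00 23.00 12.00
      vertex 0.00 23.00 12.00
    endloop
  endfacet
  facet normal 0.0000 -1.0000 0.0000
    outer loop
      vertex 0.00 0.00 0.00
      vertex 18.00 0.00 0.00
      vertex 18.00 0.00 12.00
    endloop
  endfacet
  facet normal 0.0000 -1.0000 0.0000
    outer loop
      vertex 0.00 0.00 0.00
      vertex 18.00 0.00 12.00
      vertex 0.00 0.00 12.00
    endloop
  endfacet
  facet normal 1.0000 0.0000 0.0000
    outer loop
      vertex 18.00 0.00 0.00
      vertex 18.00 9.00 0.00
      vertex 18.00 9.00 12.00
    endloop
  endfacet
  facet normal 1.0000 0.0000 0.0000
    outer loop
      vertex 18.00 0.00 0.00
      vertex 18.00 9.00 12.00
      vertex 18.00 0.00 12.00
    endloop
  endfacet
  facet normal 0.0000 1.0000 0.0000
    outer loop
      vertex 18.00 9.00 0.00
      vertex 6.00 9.00 0.00
      vertex 6.00 9.00 12.00
    endloop
  endfacet
  facet normal 0.0000 1.0000 0.0000
    outer loop
      vertex 18.00 9.00 0.00
      vertex 6.00 9.00 12.00
      vertex 18.00 9.00 12.00
    endloop
  endfacet
  facet normal 1.0000 0.0000 0.0000
    outer loop
      vertex 6.00 9.00 0.00
      vertex 6.00 23.00 0.00
      vertex 6.00 23.00 12.00
    endloop
  endfacet
  facet normal 1.0000 0.0000 0.0000
    outer loop
      vertex 6.00 9.00 0.00
      vertex 6.00 23.00 12.00
      vertex 6.00 9.00 12.00
    endloop
  endfacet
  facet normal 0.0000 1.0000 0.0000
    outer loop
      vertex 6.00 23.00 0.00
      vertex 0.00 23.00 0.00
      vertex 0.00 23.00 12.00
    endloop
  endfacet
  facet normal 0.0000 1.0000 0.0000
    outer loop
      vertex 6.00 23.00 0.00
      vertex 0.00 23.00 12.00
      vertex 6.00 23.00 12.00
    endloop
  endfacet
  facet normal -1.0000 0.0000 0.0000
    outer loop
      vertex 0.00 23.00 0.00
      vertex 0.00 0.00 0.00
      vertex 0.00 0.00 12.00
    endloop
  endfacet
  facet normal -1.0000 0.0000 0.0000
    outer loop
      vertex 0.00 23.00 0.00
      vertex 0.00 0.00 12.00
      vertex 0.00 23.00 12.00
    endloop
  endfacet
endsolid part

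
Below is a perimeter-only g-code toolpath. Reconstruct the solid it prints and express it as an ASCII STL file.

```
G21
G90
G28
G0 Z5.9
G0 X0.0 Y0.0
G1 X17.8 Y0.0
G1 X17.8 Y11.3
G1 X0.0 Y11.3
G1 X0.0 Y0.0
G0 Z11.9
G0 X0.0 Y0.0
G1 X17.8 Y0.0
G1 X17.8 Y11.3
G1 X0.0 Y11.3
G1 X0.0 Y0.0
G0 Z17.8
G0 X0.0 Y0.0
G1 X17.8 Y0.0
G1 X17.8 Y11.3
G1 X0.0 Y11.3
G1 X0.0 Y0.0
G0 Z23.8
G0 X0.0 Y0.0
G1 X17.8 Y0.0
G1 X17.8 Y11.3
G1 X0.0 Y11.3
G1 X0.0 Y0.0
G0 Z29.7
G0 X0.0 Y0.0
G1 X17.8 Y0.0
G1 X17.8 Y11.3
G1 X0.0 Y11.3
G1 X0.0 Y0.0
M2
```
solid part
  facet normal 0.0000 0.0000 -1.0000
    outer loop
      vertex 17.8 11.3 0.0
      vertex 17.8 0.0 0.0
      vertex 0.0 0.0 0.0
    endloop
  endfacet
  facet normal 0.0000 0.0000 -1.0000
    outer loop
      vertex 0.0 11.3 0.0
      vertex 17.8 11.3 0.0
      vertex 0.0 0.0 0.0
    endloop
  endfacet
  facet normal 0.0000 0.0000 1.0000
    outer loop
      vertex 0.0 0.0 29.7
      vertex 17.8 0.0 29.7
      vertex 17.8 11.3 29.7
    endloop
  endfacet
  facet normal 0.0000 0.0000 1.0000
    outer loop
      vertex 0.0 0.0 29.7
      vertex 17.8 11.3 29.7
      vertex 0.0 11.3 29.7
    endloop
  endfacet
  facet normal 0.0000 -1.0000 0.0000
    outer loop
      vertex 0.0 0.0 0.0
      vertex 17.8 0.0 0.0
      vertex 17.8 0.0 29.7
    endloop
  endfacet
  facet normal 0.0000 -1.0000 0.0000
    outer loop
      vertex 0.0 0.0 0.0
      vertex 17.8 0.0 29.7
      vertex 0.0 0.0 29.7
    endloop
  endfacet
  facet normal 0.0000 1.0000 0.0000
    outer loop
      vertex 17.8 11.3 29.7
      vertex 17.8 11.3 0.0
      vertex 0.0 11.3 0.0
    endloop
  endfacet
  facet normal 0.0000 1.0000 0.0000
    outer loop
      vertex 0.0 11.3 29.7
      vertex 17.8 11.3 29.7
      vertex 0.0 11.3 0.0
    endloop
  endfacet
  facet normal -1.0000 0.0000 0.0000
    outer loop
      vertex 0.0 11.3 29.7
      vertex 0.0 11.3 0.0
      vertex 0.0 0.0 0.0
    endloop
  endfacet
  facet normal -1.0000 0.0000 0.0000
    outer loop
      vertex 0.0 0.0 29.7
      vertex 0.0 11.3 29.7
      vertex 0.0 0.0 0.0
    endloop
  endfacet
  facet normal 1.0000 0.0000 0.0000
    outer loop
      vertex 17.8 0.0 0.0
      vertex 17.8 11.3 0.0
      vertex 17.8 11.3 29.7
    endloop
  endfacet
  facet normal 1.0000 0.0000 0.0000
    outer loop
      vertex 17.8 0.0 0.0
      vertex 17.8 11.3 29.7
      vertex 17.8 0.0 29.7
    endloop
  endfacet
endsolid part

The G0 Z moves step by Δz≈5.9 mm. Every layer's G1 loop is the same polygon, so the solid is a straight extrusion of it from z=0 to z≈29.7. Closing with flat bottom and top caps and triangulating gives 12 facets — a rectangular box, roughly 17.8 × 11.3 mm footprint and 29.7 mm tall.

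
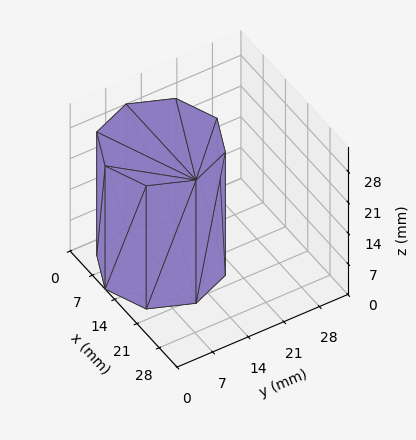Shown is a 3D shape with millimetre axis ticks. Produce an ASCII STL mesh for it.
Reading the render: the shape is a regular 8-sided prism (a cylinder approximated with 8 flat sides), circumscribed radius ≈ 11 mm, height ≈ 28 mm (dimensions read to the nearest mm from the axis ticks). For the STL, each face is triangulated and given an outward normal.

solid part
  facet normal 0.0000 0.0000 -1.0000
    outer loop
      vertex 11.000 22.000 0.000
      vertex 18.778 18.778 0.000
      vertex 22.000 11.000 0.000
    endloop
  endfacet
  facet normal 0.0000 0.0000 -1.0000
    outer loop
      vertex 3.222 18.778 0.000
      vertex 11.000 22.000 0.000
      vertex 22.000 11.000 0.000
    endloop
  endfacet
  facet normal 0.0000 0.0000 -1.0000
    outer loop
      vertex 0.000 11.000 0.000
      vertex 3.222 18.778 0.000
      vertex 22.000 11.000 0.000
    endloop
  endfacet
  facet normal 0.0000 0.0000 -1.0000
    outer loop
      vertex 3.222 3.222 0.000
      vertex 0.000 11.000 0.000
      vertex 22.000 11.000 0.000
    endloop
  endfacet
  facet normal 0.0000 0.0000 -1.0000
    outer loop
      vertex 11.000 0.000 0.000
      vertex 3.222 3.222 0.000
      vertex 22.000 11.000 0.000
    endloop
  endfacet
  facet normal 0.0000 0.0000 -1.0000
    outer loop
      vertex 18.778 3.222 0.000
      vertex 11.000 0.000 0.000
      vertex 22.000 11.000 0.000
    endloop
  endfacet
  facet normal 0.0000 0.0000 1.0000
    outer loop
      vertex 22.000 11.000 28.000
      vertex 18.778 18.778 28.000
      vertex 11.000 22.000 28.000
    endloop
  endfacet
  facet normal 0.0000 0.0000 1.0000
    outer loop
      vertex 22.000 11.000 28.000
      vertex 11.000 22.000 28.000
      vertex 3.222 18.778 28.000
    endloop
  endfacet
  facet normal 0.0000 0.0000 1.0000
    outer loop
      vertex 22.000 11.000 28.000
      vertex 3.222 18.778 28.000
      vertex 0.000 11.000 28.000
    endloop
  endfacet
  facet normal 0.0000 0.0000 1.0000
    outer loop
      vertex 22.000 11.000 28.000
      vertex 0.000 11.000 28.000
      vertex 3.222 3.222 28.000
    endloop
  endfacet
  facet normal 0.0000 0.0000 1.0000
    outer loop
      vertex 22.000 11.000 28.000
      vertex 3.222 3.222 28.000
      vertex 11.000 0.000 28.000
    endloop
  endfacet
  facet normal 0.0000 0.0000 1.0000
    outer loop
      vertex 22.000 11.000 28.000
      vertex 11.000 0.000 28.000
      vertex 18.778 3.222 28.000
    endloop
  endfacet
  facet normal 0.9239 0.3827 0.0000
    outer loop
      vertex 22.000 11.000 0.000
      vertex 18.778 18.778 0.000
      vertex 18.778 18.778 28.000
    endloop
  endfacet
  facet normal 0.9239 0.3827 0.0000
    outer loop
      vertex 22.000 11.000 0.000
      vertex 18.778 18.778 28.000
      vertex 22.000 11.000 28.000
    endloop
  endfacet
  facet normal 0.3827 0.9239 0.0000
    outer loop
      vertex 18.778 18.778 0.000
      vertex 11.000 22.000 0.000
      vertex 11.000 22.000 28.000
    endloop
  endfacet
  facet normal 0.3827 0.9239 0.0000
    outer loop
      vertex 18.778 18.778 0.000
      vertex 11.000 22.000 28.000
      vertex 18.778 18.778 28.000
    endloop
  endfacet
  facet normal -0.3827 0.9239 0.0000
    outer loop
      vertex 11.000 22.000 0.000
      vertex 3.222 18.778 0.000
      vertex 3.222 18.778 28.000
    endloop
  endfacet
  facet normal -0.3827 0.9239 0.0000
    outer loop
      vertex 11.000 22.000 0.000
      vertex 3.222 18.778 28.000
      vertex 11.000 22.000 28.000
    endloop
  endfacet
  facet normal -0.9239 0.3827 0.0000
    outer loop
      vertex 3.222 18.778 0.000
      vertex 0.000 11.000 0.000
      vertex 0.000 11.000 28.000
    endloop
  endfacet
  facet normal -0.9239 0.3827 0.0000
    outer loop
      vertex 3.222 18.778 0.000
      vertex 0.000 11.000 28.000
      vertex 3.222 18.778 28.000
    endloop
  endfacet
  facet normal -0.9239 -0.3827 0.0000
    outer loop
      vertex 0.000 11.000 0.000
      vertex 3.222 3.222 0.000
      vertex 3.222 3.222 28.000
    endloop
  endfacet
  facet normal -0.9239 -0.3827 0.0000
    outer loop
      vertex 0.000 11.000 0.000
      vertex 3.222 3.222 28.000
      vertex 0.000 11.000 28.000
    endloop
  endfacet
  facet normal -0.3827 -0.9239 0.0000
    outer loop
      vertex 3.222 3.222 0.000
      vertex 11.000 0.000 0.000
      vertex 11.000 0.000 28.000
    endloop
  endfacet
  facet normal -0.3827 -0.9239 0.0000
    outer loop
      vertex 3.222 3.222 0.000
      vertex 11.000 0.000 28.000
      vertex 3.222 3.222 28.000
    endloop
  endfacet
  facet normal 0.3827 -0.9239 0.0000
    outer loop
      vertex 11.000 0.000 0.000
      vertex 18.778 3.222 0.000
      vertex 18.778 3.222 28.000
    endloop
  endfacet
  facet normal 0.3827 -0.9239 0.0000
    outer loop
      vertex 11.000 0.000 0.000
      vertex 18.778 3.222 28.000
      vertex 11.000 0.000 28.000
    endloop
  endfacet
  facet normal 0.9239 -0.3827 0.0000
    outer loop
      vertex 18.778 3.222 0.000
      vertex 22.000 11.000 0.000
      vertex 22.000 11.000 28.000
    endloop
  endfacet
  facet normal 0.9239 -0.3827 0.0000
    outer loop
      vertex 18.778 3.222 0.000
      vertex 22.000 11.000 28.000
      vertex 18.778 3.222 28.000
    endloop
  endfacet
endsolid part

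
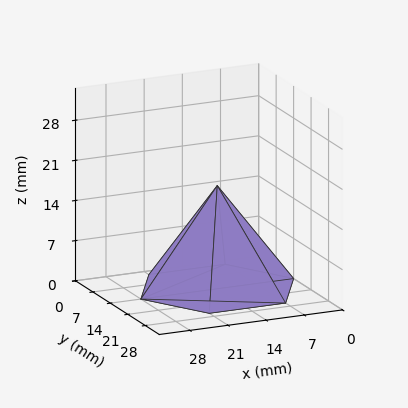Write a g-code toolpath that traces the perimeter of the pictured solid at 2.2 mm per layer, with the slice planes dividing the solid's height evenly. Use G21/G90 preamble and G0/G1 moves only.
Reading the render: the shape is a regular 6-sided pyramid, base circumscribed radius ≈ 14 mm, apex at z ≈ 18 mm (dimensions read to the nearest mm from the axis ticks). For the g-code, the solid's height is divided into equal slices at the stated Δz and each level perimeter traced with G1 moves after a G0 lift.

; perimeter-only toolpath
G21 ; units = mm
G90 ; absolute positioning
G28 ; home
; layer 1
G0 Z2.2
G0 X26.2 Y14.0
G1 X20.1 Y24.6
G1 X7.9 Y24.6
G1 X1.8 Y14.0
G1 X7.9 Y3.4
G1 X20.1 Y3.4
G1 X26.2 Y14.0
; layer 2
G0 Z4.5
G0 X24.5 Y14.0
G1 X19.2 Y23.1
G1 X8.8 Y23.1
G1 X3.5 Y14.0
G1 X8.8 Y4.9
G1 X19.2 Y4.9
G1 X24.5 Y14.0
; layer 3
G0 Z6.8
G0 X22.8 Y14.0
G1 X18.4 Y21.6
G1 X9.6 Y21.6
G1 X5.2 Y14.0
G1 X9.6 Y6.4
G1 X18.4 Y6.4
G1 X22.8 Y14.0
; layer 4
G0 Z9.0
G0 X21.0 Y14.0
G1 X17.5 Y20.1
G1 X10.5 Y20.1
G1 X7.0 Y14.0
G1 X10.5 Y8.0
G1 X17.5 Y8.0
G1 X21.0 Y14.0
; layer 5
G0 Z11.2
G0 X19.2 Y14.0
G1 X16.6 Y18.5
G1 X11.4 Y18.5
G1 X8.8 Y14.0
G1 X11.4 Y9.5
G1 X16.6 Y9.5
G1 X19.2 Y14.0
; layer 6
G0 Z13.5
G0 X17.5 Y14.0
G1 X15.8 Y17.0
G1 X12.2 Y17.0
G1 X10.5 Y14.0
G1 X12.2 Y11.0
G1 X15.8 Y11.0
G1 X17.5 Y14.0
; layer 7
G0 Z15.8
G0 X15.8 Y14.0
G1 X14.9 Y15.5
G1 X13.1 Y15.5
G1 X12.2 Y14.0
G1 X13.1 Y12.5
G1 X14.9 Y12.5
G1 X15.8 Y14.0
M2 ; end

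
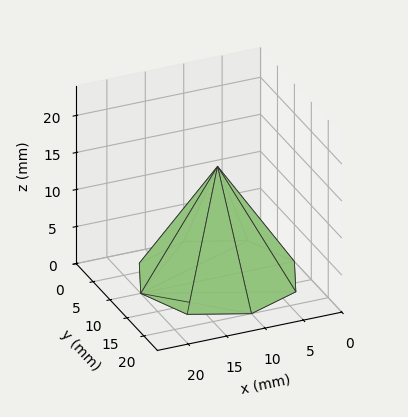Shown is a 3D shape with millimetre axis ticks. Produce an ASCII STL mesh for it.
Reading the render: the shape is a regular 8-sided pyramid, base circumscribed radius ≈ 10 mm, apex at z ≈ 15 mm (dimensions read to the nearest mm from the axis ticks). For the STL, each face is triangulated and given an outward normal.

solid part
  facet normal 0.0000 0.0000 -1.0000
    outer loop
      vertex 10.000 20.000 0.000
      vertex 17.071 17.071 0.000
      vertex 20.000 10.000 0.000
    endloop
  endfacet
  facet normal 0.0000 0.0000 -1.0000
    outer loop
      vertex 2.929 17.071 0.000
      vertex 10.000 20.000 0.000
      vertex 20.000 10.000 0.000
    endloop
  endfacet
  facet normal 0.0000 0.0000 -1.0000
    outer loop
      vertex 0.000 10.000 0.000
      vertex 2.929 17.071 0.000
      vertex 20.000 10.000 0.000
    endloop
  endfacet
  facet normal 0.0000 0.0000 -1.0000
    outer loop
      vertex 2.929 2.929 0.000
      vertex 0.000 10.000 0.000
      vertex 20.000 10.000 0.000
    endloop
  endfacet
  facet normal 0.0000 0.0000 -1.0000
    outer loop
      vertex 10.000 0.000 0.000
      vertex 2.929 2.929 0.000
      vertex 20.000 10.000 0.000
    endloop
  endfacet
  facet normal 0.0000 0.0000 -1.0000
    outer loop
      vertex 17.071 2.929 0.000
      vertex 10.000 0.000 0.000
      vertex 20.000 10.000 0.000
    endloop
  endfacet
  facet normal 0.7866 0.3258 0.5244
    outer loop
      vertex 20.000 10.000 0.000
      vertex 17.071 17.071 0.000
      vertex 10.000 10.000 15.000
    endloop
  endfacet
  facet normal 0.3258 0.7866 0.5244
    outer loop
      vertex 17.071 17.071 0.000
      vertex 10.000 20.000 0.000
      vertex 10.000 10.000 15.000
    endloop
  endfacet
  facet normal -0.3258 0.7866 0.5244
    outer loop
      vertex 10.000 20.000 0.000
      vertex 2.929 17.071 0.000
      vertex 10.000 10.000 15.000
    endloop
  endfacet
  facet normal -0.7866 0.3258 0.5244
    outer loop
      vertex 2.929 17.071 0.000
      vertex 0.000 10.000 0.000
      vertex 10.000 10.000 15.000
    endloop
  endfacet
  facet normal -0.7866 -0.3258 0.5244
    outer loop
      vertex 0.000 10.000 0.000
      vertex 2.929 2.929 0.000
      vertex 10.000 10.000 15.000
    endloop
  endfacet
  facet normal -0.3258 -0.7866 0.5244
    outer loop
      vertex 2.929 2.929 0.000
      vertex 10.000 0.000 0.000
      vertex 10.000 10.000 15.000
    endloop
  endfacet
  facet normal 0.3258 -0.7866 0.5244
    outer loop
      vertex 10.000 0.000 0.000
      vertex 17.071 2.929 0.000
      vertex 10.000 10.000 15.000
    endloop
  endfacet
  facet normal 0.7866 -0.3258 0.5244
    outer loop
      vertex 17.071 2.929 0.000
      vertex 20.000 10.000 0.000
      vertex 10.000 10.000 15.000
    endloop
  endfacet
endsolid part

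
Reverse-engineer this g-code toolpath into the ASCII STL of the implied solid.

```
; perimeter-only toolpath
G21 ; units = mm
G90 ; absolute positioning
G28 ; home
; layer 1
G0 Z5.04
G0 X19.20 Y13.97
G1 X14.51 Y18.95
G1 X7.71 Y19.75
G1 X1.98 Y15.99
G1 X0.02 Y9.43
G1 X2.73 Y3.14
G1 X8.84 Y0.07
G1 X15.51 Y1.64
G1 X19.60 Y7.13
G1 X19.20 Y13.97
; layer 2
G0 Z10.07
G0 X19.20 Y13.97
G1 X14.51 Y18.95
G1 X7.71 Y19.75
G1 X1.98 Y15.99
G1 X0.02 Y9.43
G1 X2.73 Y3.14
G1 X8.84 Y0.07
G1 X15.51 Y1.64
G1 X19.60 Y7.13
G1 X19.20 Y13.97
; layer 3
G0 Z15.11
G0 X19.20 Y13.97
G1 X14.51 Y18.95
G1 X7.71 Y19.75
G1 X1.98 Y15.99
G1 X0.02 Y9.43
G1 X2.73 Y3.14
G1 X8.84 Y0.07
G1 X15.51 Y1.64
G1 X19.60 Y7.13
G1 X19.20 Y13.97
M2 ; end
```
solid part
  facet normal 0.0000 0.0000 -1.0000
    outer loop
      vertex 7.71 19.75 0.00
      vertex 14.51 18.95 0.00
      vertex 19.20 13.97 0.00
    endloop
  endfacet
  facet normal 0.0000 0.0000 -1.0000
    outer loop
      vertex 1.98 15.99 0.00
      vertex 7.71 19.75 0.00
      vertex 19.20 13.97 0.00
    endloop
  endfacet
  facet normal 0.0000 0.0000 -1.0000
    outer loop
      vertex 0.02 9.43 0.00
      vertex 1.98 15.99 0.00
      vertex 19.20 13.97 0.00
    endloop
  endfacet
  facet normal 0.0000 0.0000 -1.0000
    outer loop
      vertex 2.73 3.14 0.00
      vertex 0.02 9.43 0.00
      vertex 19.20 13.97 0.00
    endloop
  endfacet
  facet normal 0.0000 0.0000 -1.0000
    outer loop
      vertex 8.84 0.07 0.00
      vertex 2.73 3.14 0.00
      vertex 19.20 13.97 0.00
    endloop
  endfacet
  facet normal 0.0000 0.0000 -1.0000
    outer loop
      vertex 15.51 1.64 0.00
      vertex 8.84 0.07 0.00
      vertex 19.20 13.97 0.00
    endloop
  endfacet
  facet normal 0.0000 0.0000 -1.0000
    outer loop
      vertex 19.60 7.13 0.00
      vertex 15.51 1.64 0.00
      vertex 19.20 13.97 0.00
    endloop
  endfacet
  facet normal 0.0000 0.0000 1.0000
    outer loop
      vertex 19.20 13.97 15.11
      vertex 14.51 18.95 15.11
      vertex 7.71 19.75 15.11
    endloop
  endfacet
  facet normal 0.0000 0.0000 1.0000
    outer loop
      vertex 19.20 13.97 15.11
      vertex 7.71 19.75 15.11
      vertex 1.98 15.99 15.11
    endloop
  endfacet
  facet normal 0.0000 0.0000 1.0000
    outer loop
      vertex 19.20 13.97 15.11
      vertex 1.98 15.99 15.11
      vertex 0.02 9.43 15.11
    endloop
  endfacet
  facet normal 0.0000 0.0000 1.0000
    outer loop
      vertex 19.20 13.97 15.11
      vertex 0.02 9.43 15.11
      vertex 2.73 3.14 15.11
    endloop
  endfacet
  facet normal 0.0000 0.0000 1.0000
    outer loop
      vertex 19.20 13.97 15.11
      vertex 2.73 3.14 15.11
      vertex 8.84 0.07 15.11
    endloop
  endfacet
  facet normal 0.0000 0.0000 1.0000
    outer loop
      vertex 19.20 13.97 15.11
      vertex 8.84 0.07 15.11
      vertex 15.51 1.64 15.11
    endloop
  endfacet
  facet normal 0.0000 0.0000 1.0000
    outer loop
      vertex 19.20 13.97 15.11
      vertex 15.51 1.64 15.11
      vertex 19.60 7.13 15.11
    endloop
  endfacet
  facet normal 0.7280 0.6856 0.0000
    outer loop
      vertex 19.20 13.97 0.00
      vertex 14.51 18.95 0.00
      vertex 14.51 18.95 15.11
    endloop
  endfacet
  facet normal 0.7280 0.6856 0.0000
    outer loop
      vertex 19.20 13.97 0.00
      vertex 14.51 18.95 15.11
      vertex 19.20 13.97 15.11
    endloop
  endfacet
  facet normal 0.1168 0.9932 0.0000
    outer loop
      vertex 14.51 18.95 0.00
      vertex 7.71 19.75 0.00
      vertex 7.71 19.75 15.11
    endloop
  endfacet
  facet normal 0.1168 0.9932 0.0000
    outer loop
      vertex 14.51 18.95 0.00
      vertex 7.71 19.75 15.11
      vertex 14.51 18.95 15.11
    endloop
  endfacet
  facet normal -0.5486 0.8361 0.0000
    outer loop
      vertex 7.71 19.75 0.00
      vertex 1.98 15.99 0.00
      vertex 1.98 15.99 15.11
    endloop
  endfacet
  facet normal -0.5486 0.8361 0.0000
    outer loop
      vertex 7.71 19.75 0.00
      vertex 1.98 15.99 15.11
      vertex 7.71 19.75 15.11
    endloop
  endfacet
  facet normal -0.9581 0.2863 0.0000
    outer loop
      vertex 1.98 15.99 0.00
      vertex 0.02 9.43 0.00
      vertex 0.02 9.43 15.11
    endloop
  endfacet
  facet normal -0.9581 0.2863 0.0000
    outer loop
      vertex 1.98 15.99 0.00
      vertex 0.02 9.43 15.11
      vertex 1.98 15.99 15.11
    endloop
  endfacet
  facet normal -0.9184 -0.3957 0.0000
    outer loop
      vertex 0.02 9.43 0.00
      vertex 2.73 3.14 0.00
      vertex 2.73 3.14 15.11
    endloop
  endfacet
  facet normal -0.9184 -0.3957 0.0000
    outer loop
      vertex 0.02 9.43 0.00
      vertex 2.73 3.14 15.11
      vertex 0.02 9.43 15.11
    endloop
  endfacet
  facet normal -0.4490 -0.8935 0.0000
    outer loop
      vertex 2.73 3.14 0.00
      vertex 8.84 0.07 0.00
      vertex 8.84 0.07 15.11
    endloop
  endfacet
  facet normal -0.4490 -0.8935 0.0000
    outer loop
      vertex 2.73 3.14 0.00
      vertex 8.84 0.07 15.11
      vertex 2.73 3.14 15.11
    endloop
  endfacet
  facet normal 0.2291 -0.9734 0.0000
    outer loop
      vertex 8.84 0.07 0.00
      vertex 15.51 1.64 0.00
      vertex 15.51 1.64 15.11
    endloop
  endfacet
  facet normal 0.2291 -0.9734 0.0000
    outer loop
      vertex 8.84 0.07 0.00
      vertex 15.51 1.64 15.11
      vertex 8.84 0.07 15.11
    endloop
  endfacet
  facet normal 0.8019 -0.5974 0.0000
    outer loop
      vertex 15.51 1.64 0.00
      vertex 19.60 7.13 0.00
      vertex 19.60 7.13 15.11
    endloop
  endfacet
  facet normal 0.8019 -0.5974 0.0000
    outer loop
      vertex 15.51 1.64 0.00
      vertex 19.60 7.13 15.11
      vertex 15.51 1.64 15.11
    endloop
  endfacet
  facet normal 0.9983 0.0584 0.0000
    outer loop
      vertex 19.60 7.13 0.00
      vertex 19.20 13.97 0.00
      vertex 19.20 13.97 15.11
    endloop
  endfacet
  facet normal 0.9983 0.0584 0.0000
    outer loop
      vertex 19.60 7.13 0.00
      vertex 19.20 13.97 15.11
      vertex 19.60 7.13 15.11
    endloop
  endfacet
endsolid part

The G0 Z moves step by Δz≈5.04 mm. Every layer's G1 loop is the same polygon, so the solid is a straight extrusion of it from z=0 to z≈15.1. Closing with flat bottom and top caps and triangulating gives 32 facets — a regular 9-sided prism (a cylinder approximated with 9 flat sides), circumscribed radius ≈ 10 mm, height ≈ 15.1 mm.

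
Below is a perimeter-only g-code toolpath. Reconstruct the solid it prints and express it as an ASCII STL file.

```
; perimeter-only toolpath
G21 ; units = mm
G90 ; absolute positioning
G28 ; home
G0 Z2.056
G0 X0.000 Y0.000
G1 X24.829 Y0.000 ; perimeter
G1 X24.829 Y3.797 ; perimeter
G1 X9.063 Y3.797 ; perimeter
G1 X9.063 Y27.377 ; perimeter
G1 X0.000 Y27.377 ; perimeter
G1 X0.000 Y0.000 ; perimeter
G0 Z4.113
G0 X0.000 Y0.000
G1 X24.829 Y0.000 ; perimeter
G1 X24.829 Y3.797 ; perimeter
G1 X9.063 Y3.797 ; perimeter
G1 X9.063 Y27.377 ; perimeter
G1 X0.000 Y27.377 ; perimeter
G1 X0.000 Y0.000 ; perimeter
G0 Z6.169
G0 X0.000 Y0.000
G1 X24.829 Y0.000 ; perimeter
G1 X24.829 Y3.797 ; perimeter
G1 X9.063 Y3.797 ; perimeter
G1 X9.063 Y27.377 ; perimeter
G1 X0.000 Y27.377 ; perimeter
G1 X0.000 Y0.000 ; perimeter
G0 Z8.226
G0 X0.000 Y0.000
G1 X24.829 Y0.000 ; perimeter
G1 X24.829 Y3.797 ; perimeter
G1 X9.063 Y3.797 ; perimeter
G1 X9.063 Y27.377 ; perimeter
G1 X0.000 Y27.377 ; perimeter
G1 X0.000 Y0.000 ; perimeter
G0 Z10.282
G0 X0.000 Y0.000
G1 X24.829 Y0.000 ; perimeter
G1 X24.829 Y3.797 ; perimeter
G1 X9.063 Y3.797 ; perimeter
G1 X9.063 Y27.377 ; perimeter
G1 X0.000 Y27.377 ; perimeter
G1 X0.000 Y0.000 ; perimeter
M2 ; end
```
solid part
  facet normal 0.0000 0.0000 -1.0000
    outer loop
      vertex 24.829 3.797 0.000
      vertex 24.829 0.000 0.000
      vertex 0.000 0.000 0.000
    endloop
  endfacet
  facet normal 0.0000 0.0000 -1.0000
    outer loop
      vertex 9.063 3.797 0.000
      vertex 24.829 3.797 0.000
      vertex 0.000 0.000 0.000
    endloop
  endfacet
  facet normal 0.0000 0.0000 -1.0000
    outer loop
      vertex 9.063 27.377 0.000
      vertex 9.063 3.797 0.000
      vertex 0.000 0.000 0.000
    endloop
  endfacet
  facet normal 0.0000 0.0000 -1.0000
    outer loop
      vertex 0.000 27.377 0.000
      vertex 9.063 27.377 0.000
      vertex 0.000 0.000 0.000
    endloop
  endfacet
  facet normal 0.0000 0.0000 1.0000
    outer loop
      vertex 0.000 0.000 10.282
      vertex 24.829 0.000 10.282
      vertex 24.829 3.797 10.282
    endloop
  endfacet
  facet normal 0.0000 0.0000 1.0000
    outer loop
      vertex 0.000 0.000 10.282
      vertex 24.829 3.797 10.282
      vertex 9.063 3.797 10.282
    endloop
  endfacet
  facet normal 0.0000 0.0000 1.0000
    outer loop
      vertex 0.000 0.000 10.282
      vertex 9.063 3.797 10.282
      vertex 9.063 27.377 10.282
    endloop
  endfacet
  facet normal 0.0000 0.0000 1.0000
    outer loop
      vertex 0.000 0.000 10.282
      vertex 9.063 27.377 10.282
      vertex 0.000 27.377 10.282
    endloop
  endfacet
  facet normal 0.0000 -1.0000 0.0000
    outer loop
      vertex 0.000 0.000 0.000
      vertex 24.829 0.000 0.000
      vertex 24.829 0.000 10.282
    endloop
  endfacet
  facet normal 0.0000 -1.0000 0.0000
    outer loop
      vertex 0.000 0.000 0.000
      vertex 24.829 0.000 10.282
      vertex 0.000 0.000 10.282
    endloop
  endfacet
  facet normal 1.0000 0.0000 0.0000
    outer loop
      vertex 24.829 0.000 0.000
      vertex 24.829 3.797 0.000
      vertex 24.829 3.797 10.282
    endloop
  endfacet
  facet normal 1.0000 0.0000 0.0000
    outer loop
      vertex 24.829 0.000 0.000
      vertex 24.829 3.797 10.282
      vertex 24.829 0.000 10.282
    endloop
  endfacet
  facet normal 0.0000 1.0000 0.0000
    outer loop
      vertex 24.829 3.797 0.000
      vertex 9.063 3.797 0.000
      vertex 9.063 3.797 10.282
    endloop
  endfacet
  facet normal 0.0000 1.0000 0.0000
    outer loop
      vertex 24.829 3.797 0.000
      vertex 9.063 3.797 10.282
      vertex 24.829 3.797 10.282
    endloop
  endfacet
  facet normal 1.0000 0.0000 0.0000
    outer loop
      vertex 9.063 3.797 0.000
      vertex 9.063 27.377 0.000
      vertex 9.063 27.377 10.282
    endloop
  endfacet
  facet normal 1.0000 0.0000 0.0000
    outer loop
      vertex 9.063 3.797 0.000
      vertex 9.063 27.377 10.282
      vertex 9.063 3.797 10.282
    endloop
  endfacet
  facet normal 0.0000 1.0000 0.0000
    outer loop
      vertex 9.063 27.377 0.000
      vertex 0.000 27.377 0.000
      vertex 0.000 27.377 10.282
    endloop
  endfacet
  facet normal 0.0000 1.0000 0.0000
    outer loop
      vertex 9.063 27.377 0.000
      vertex 0.000 27.377 10.282
      vertex 9.063 27.377 10.282
    endloop
  endfacet
  facet normal -1.0000 0.0000 0.0000
    outer loop
      vertex 0.000 27.377 0.000
      vertex 0.000 0.000 0.000
      vertex 0.000 0.000 10.282
    endloop
  endfacet
  facet normal -1.0000 0.0000 0.0000
    outer loop
      vertex 0.000 27.377 0.000
      vertex 0.000 0.000 10.282
      vertex 0.000 27.377 10.282
    endloop
  endfacet
endsolid part

The G0 Z moves step by Δz≈2.056 mm. Every layer's G1 loop is the same polygon, so the solid is a straight extrusion of it from z=0 to z≈10.3. Closing with flat bottom and top caps and triangulating gives 20 facets — an L-shaped prism: outer 24.8 × 27.4 mm, arm thicknesses ≈ 3.8 mm (horizontal) and 9.06 mm (vertical), extruded 10.3 mm in z.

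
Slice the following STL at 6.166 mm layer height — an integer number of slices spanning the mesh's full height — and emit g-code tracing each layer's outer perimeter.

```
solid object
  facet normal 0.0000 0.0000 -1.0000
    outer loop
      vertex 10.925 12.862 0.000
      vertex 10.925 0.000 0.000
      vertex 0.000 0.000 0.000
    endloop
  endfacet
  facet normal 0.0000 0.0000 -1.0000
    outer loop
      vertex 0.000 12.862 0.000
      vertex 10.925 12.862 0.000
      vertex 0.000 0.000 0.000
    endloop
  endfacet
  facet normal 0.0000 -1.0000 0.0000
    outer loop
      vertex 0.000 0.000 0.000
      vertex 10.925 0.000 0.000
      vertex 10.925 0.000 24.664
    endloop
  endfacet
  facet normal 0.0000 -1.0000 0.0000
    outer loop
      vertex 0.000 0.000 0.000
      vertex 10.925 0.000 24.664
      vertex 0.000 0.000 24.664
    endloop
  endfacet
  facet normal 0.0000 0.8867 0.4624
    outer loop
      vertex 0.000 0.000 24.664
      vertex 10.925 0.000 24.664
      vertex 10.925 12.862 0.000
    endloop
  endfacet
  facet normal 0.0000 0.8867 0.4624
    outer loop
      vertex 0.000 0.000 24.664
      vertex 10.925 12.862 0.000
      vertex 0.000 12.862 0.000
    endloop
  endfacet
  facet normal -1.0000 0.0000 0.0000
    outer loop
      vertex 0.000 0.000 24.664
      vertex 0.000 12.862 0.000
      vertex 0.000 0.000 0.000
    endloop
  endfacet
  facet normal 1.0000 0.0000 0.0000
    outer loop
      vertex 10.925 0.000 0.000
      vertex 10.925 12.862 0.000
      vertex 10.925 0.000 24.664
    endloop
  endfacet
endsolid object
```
; perimeter-only toolpath
G21 ; units = mm
G90 ; absolute positioning
G28 ; home
; layer 1
G0 Z6.166
G0 X0.000 Y0.000
G1 X10.925 Y0.000
G1 X10.925 Y9.646
G1 X0.000 Y9.646
G1 X0.000 Y0.000
; layer 2
G0 Z12.332
G0 X0.000 Y0.000
G1 X10.925 Y0.000
G1 X10.925 Y6.431
G1 X0.000 Y6.431
G1 X0.000 Y0.000
; layer 3
G0 Z18.498
G0 X0.000 Y0.000
G1 X10.925 Y0.000
G1 X10.925 Y3.216
G1 X0.000 Y3.216
G1 X0.000 Y0.000
M2 ; end

The solid is a wedge (ramp): 10.9 × 12.9 mm base, rising to 24.7 mm along the y=0 edge and sloping linearly to z=0 at y=12.9. Slicing at Δz = 6.166 mm — 4 equal slices spanning the solid's height, so layer i sits at z = i·h/4 — gives 3 non-empty perimeters. Each is a 4-segment closed polygon; G0 lifts to the layer z and rapids to the start vertex, then G1 traces the edges. The cross-section shrinks linearly with z (the slice at the apex is degenerate and omitted).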